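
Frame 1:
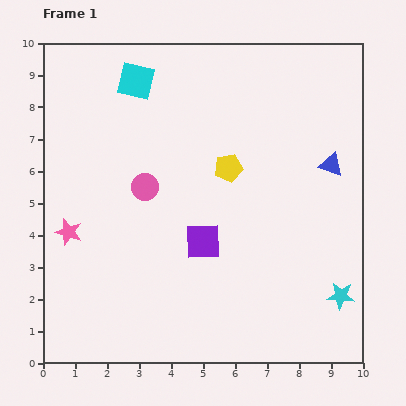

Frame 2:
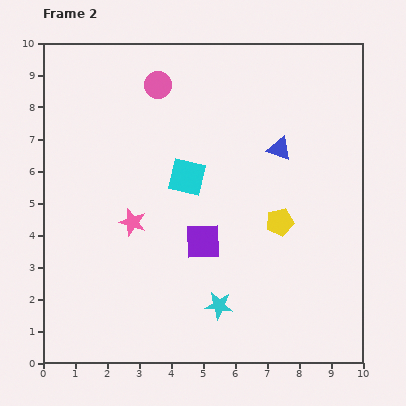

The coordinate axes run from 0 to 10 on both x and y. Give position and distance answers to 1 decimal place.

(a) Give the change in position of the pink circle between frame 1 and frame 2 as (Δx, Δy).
(0.4, 3.2)

The pink circle was at (3.2, 5.5) in frame 1 and (3.6, 8.7) in frame 2.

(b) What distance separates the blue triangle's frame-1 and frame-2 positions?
1.7

The blue triangle moved from (9.0, 6.2) to (7.4, 6.7), a distance of √(1.6² + 0.5²) ≈ 1.7.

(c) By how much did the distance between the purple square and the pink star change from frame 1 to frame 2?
-1.9

Distance in frame 1: 4.2. Distance in frame 2: 2.3.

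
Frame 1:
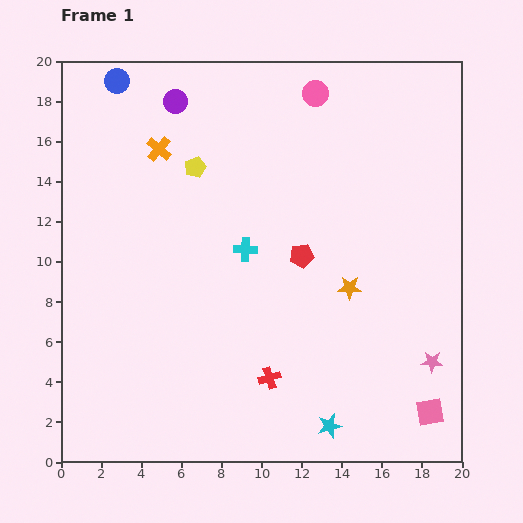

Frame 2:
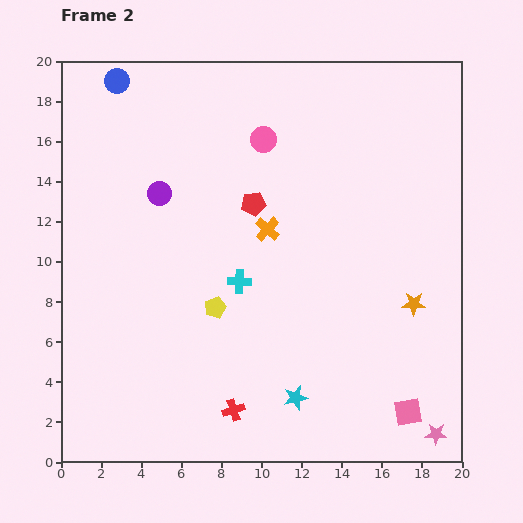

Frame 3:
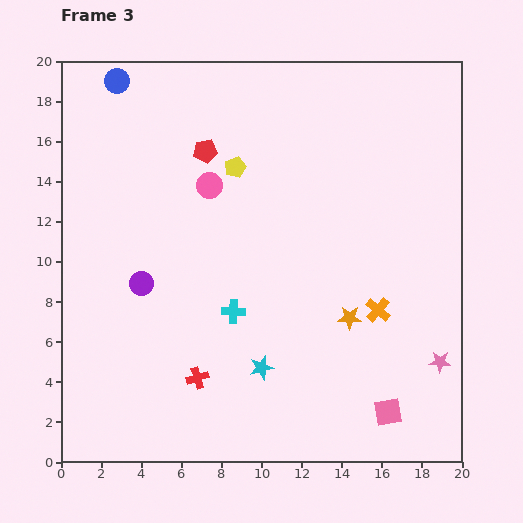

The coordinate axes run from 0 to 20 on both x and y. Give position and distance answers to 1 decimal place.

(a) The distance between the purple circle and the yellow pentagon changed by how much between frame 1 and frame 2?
+3.0

Distance in frame 1: 3.4. Distance in frame 2: 6.4.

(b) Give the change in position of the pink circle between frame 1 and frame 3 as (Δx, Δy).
(-5.3, -4.6)

The pink circle was at (12.7, 18.4) in frame 1 and (7.4, 13.8) in frame 3.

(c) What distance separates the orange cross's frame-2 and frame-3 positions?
6.8

The orange cross moved from (10.3, 11.6) to (15.8, 7.6), a distance of √(5.5² + 4.0²) ≈ 6.8.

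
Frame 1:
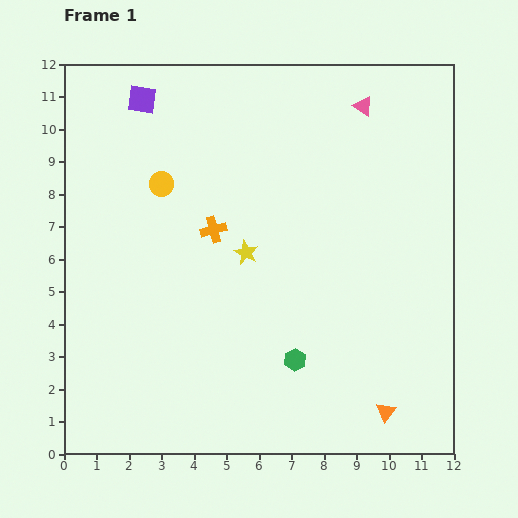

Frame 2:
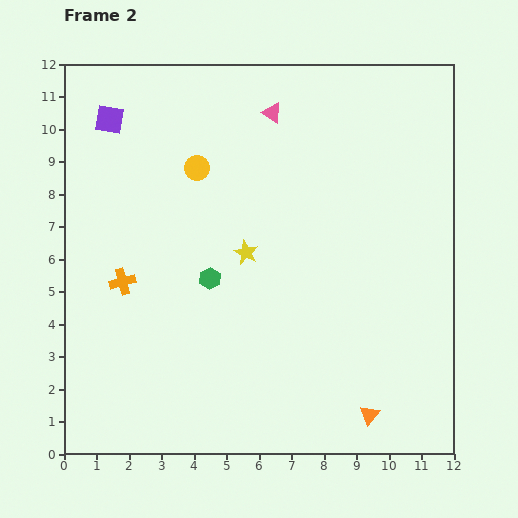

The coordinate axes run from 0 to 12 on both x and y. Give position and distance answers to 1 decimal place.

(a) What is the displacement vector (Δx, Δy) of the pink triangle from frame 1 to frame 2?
(-2.8, -0.2)

The pink triangle was at (9.2, 10.7) in frame 1 and (6.4, 10.5) in frame 2.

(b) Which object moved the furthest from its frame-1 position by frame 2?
the green hexagon

(moved 3.6; next 3.2)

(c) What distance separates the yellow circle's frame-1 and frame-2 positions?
1.2

The yellow circle moved from (3.0, 8.3) to (4.1, 8.8), a distance of √(1.1² + 0.5²) ≈ 1.2.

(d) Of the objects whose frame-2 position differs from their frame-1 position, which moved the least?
the orange triangle

(moved 0.5)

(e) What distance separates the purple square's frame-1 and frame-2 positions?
1.2

The purple square moved from (2.4, 10.9) to (1.4, 10.3), a distance of √(1.0² + 0.6²) ≈ 1.2.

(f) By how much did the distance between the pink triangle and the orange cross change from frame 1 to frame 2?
+0.9

Distance in frame 1: 6.0. Distance in frame 2: 6.9.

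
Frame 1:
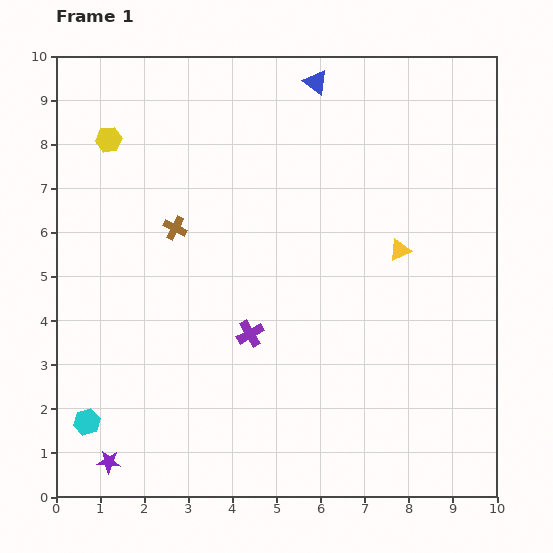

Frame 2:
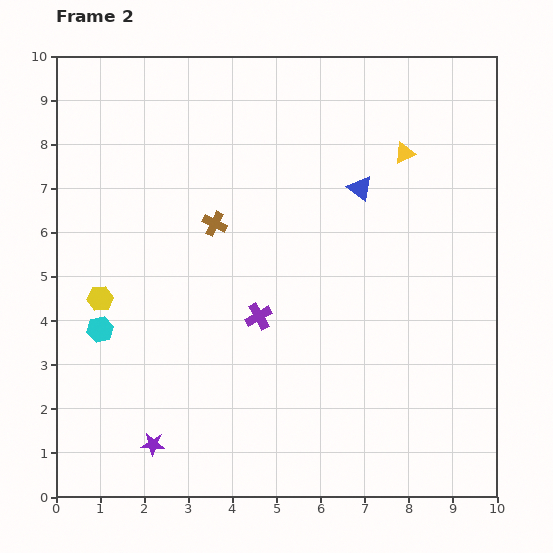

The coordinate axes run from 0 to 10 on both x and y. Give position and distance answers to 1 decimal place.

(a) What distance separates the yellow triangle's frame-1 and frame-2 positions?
2.2

The yellow triangle moved from (7.8, 5.6) to (7.9, 7.8), a distance of √(0.1² + 2.2²) ≈ 2.2.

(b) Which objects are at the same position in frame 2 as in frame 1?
none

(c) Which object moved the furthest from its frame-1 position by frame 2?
the yellow hexagon

(moved 3.6; next 2.6)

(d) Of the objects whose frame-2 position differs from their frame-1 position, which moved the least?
the purple cross

(moved 0.4)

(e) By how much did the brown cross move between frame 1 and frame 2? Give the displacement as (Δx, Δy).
(0.9, 0.1)

The brown cross was at (2.7, 6.1) in frame 1 and (3.6, 6.2) in frame 2.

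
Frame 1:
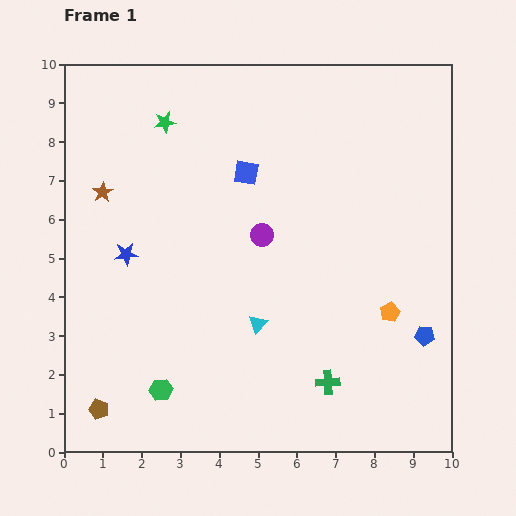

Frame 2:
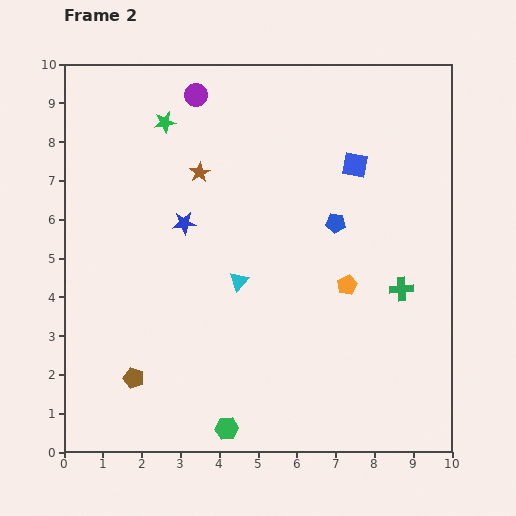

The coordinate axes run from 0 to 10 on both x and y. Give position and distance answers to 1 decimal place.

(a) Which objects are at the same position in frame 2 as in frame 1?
the green star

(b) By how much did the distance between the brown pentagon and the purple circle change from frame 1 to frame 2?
+1.3

Distance in frame 1: 6.2. Distance in frame 2: 7.5.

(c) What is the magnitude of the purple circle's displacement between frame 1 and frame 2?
4.0

The purple circle moved from (5.1, 5.6) to (3.4, 9.2), a distance of √(1.7² + 3.6²) ≈ 4.0.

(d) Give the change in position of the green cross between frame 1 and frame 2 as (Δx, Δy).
(1.9, 2.4)

The green cross was at (6.8, 1.8) in frame 1 and (8.7, 4.2) in frame 2.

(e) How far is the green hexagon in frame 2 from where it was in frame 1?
2.0

The green hexagon moved from (2.5, 1.6) to (4.2, 0.6), a distance of √(1.7² + 1.0²) ≈ 2.0.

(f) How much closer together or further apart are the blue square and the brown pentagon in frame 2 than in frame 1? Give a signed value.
+0.7

Distance in frame 1: 7.2. Distance in frame 2: 7.9.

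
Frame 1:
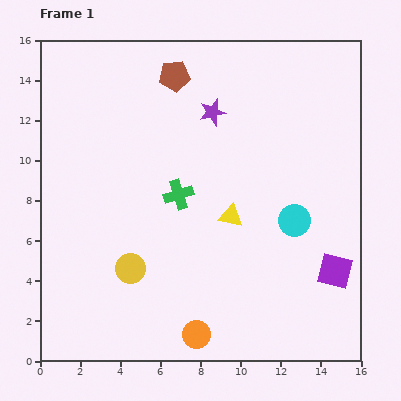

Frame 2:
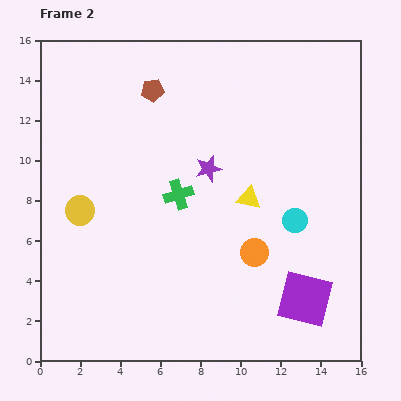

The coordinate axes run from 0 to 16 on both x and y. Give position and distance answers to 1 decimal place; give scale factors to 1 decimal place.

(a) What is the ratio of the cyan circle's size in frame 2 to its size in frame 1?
0.8×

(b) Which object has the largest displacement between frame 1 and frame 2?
the orange circle

(moved 5.0; next 3.8)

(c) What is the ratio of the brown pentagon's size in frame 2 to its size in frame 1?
0.7×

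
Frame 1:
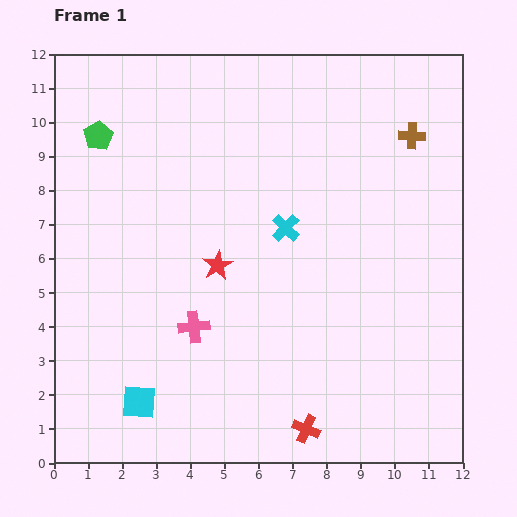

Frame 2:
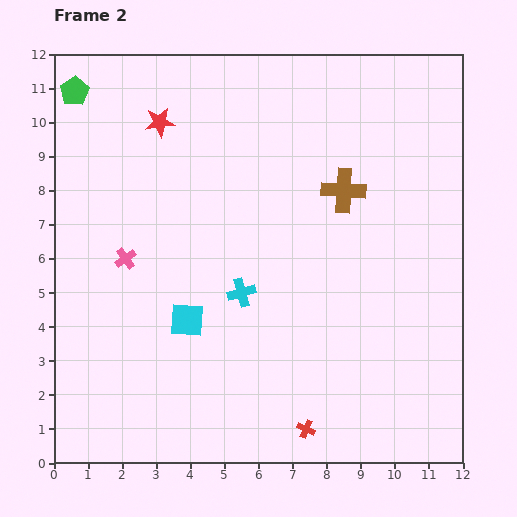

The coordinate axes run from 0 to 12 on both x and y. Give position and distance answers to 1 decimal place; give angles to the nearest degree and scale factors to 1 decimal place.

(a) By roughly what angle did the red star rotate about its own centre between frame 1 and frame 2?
22° clockwise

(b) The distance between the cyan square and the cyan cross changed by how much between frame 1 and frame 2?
-4.9

Distance in frame 1: 6.7. Distance in frame 2: 1.8.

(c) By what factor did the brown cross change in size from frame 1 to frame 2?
1.7×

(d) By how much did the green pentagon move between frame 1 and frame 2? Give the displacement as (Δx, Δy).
(-0.7, 1.3)

The green pentagon was at (1.3, 9.6) in frame 1 and (0.6, 10.9) in frame 2.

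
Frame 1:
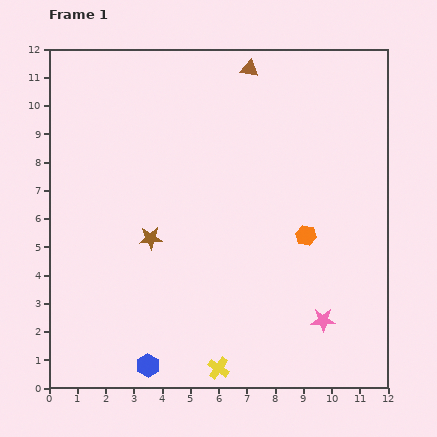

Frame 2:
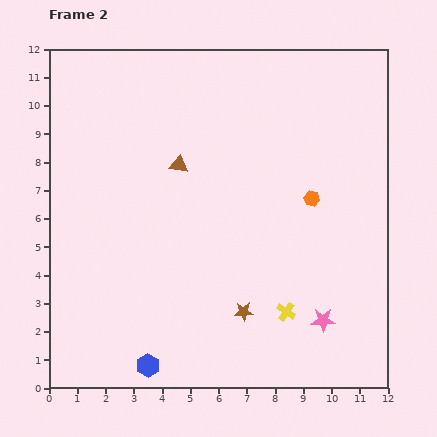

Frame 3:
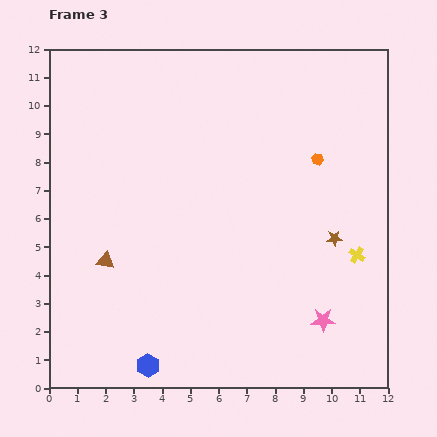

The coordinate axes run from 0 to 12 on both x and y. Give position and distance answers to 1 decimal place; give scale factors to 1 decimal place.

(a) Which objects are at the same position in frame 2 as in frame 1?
the blue hexagon, the pink star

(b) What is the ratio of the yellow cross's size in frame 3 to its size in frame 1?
0.7×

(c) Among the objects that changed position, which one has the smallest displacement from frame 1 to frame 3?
the orange hexagon

(moved 2.7)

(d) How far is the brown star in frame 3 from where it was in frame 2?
4.1

The brown star moved from (6.9, 2.7) to (10.1, 5.3), a distance of √(3.2² + 2.6²) ≈ 4.1.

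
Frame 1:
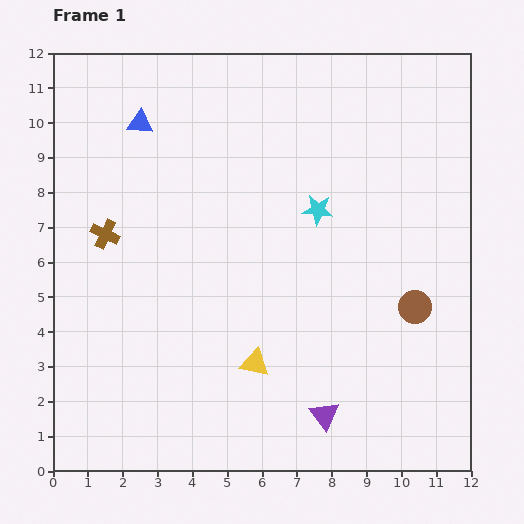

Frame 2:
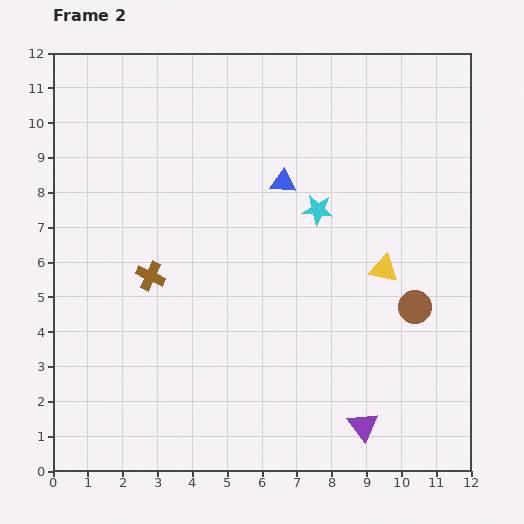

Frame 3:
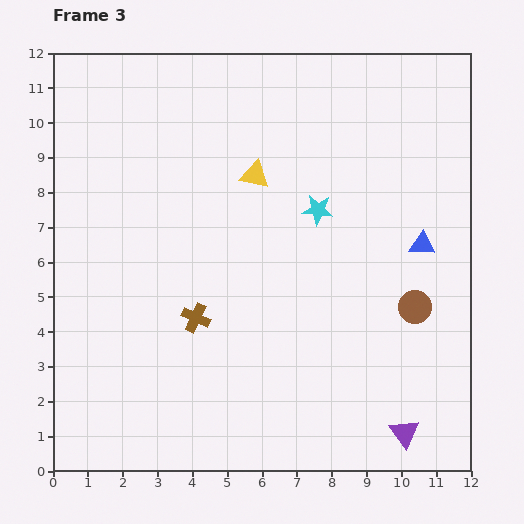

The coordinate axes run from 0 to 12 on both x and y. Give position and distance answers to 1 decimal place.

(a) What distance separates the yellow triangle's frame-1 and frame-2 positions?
4.6

The yellow triangle moved from (5.8, 3.1) to (9.5, 5.8), a distance of √(3.7² + 2.7²) ≈ 4.6.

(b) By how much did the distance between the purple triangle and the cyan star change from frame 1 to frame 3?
+1.0

Distance in frame 1: 5.9. Distance in frame 3: 6.9.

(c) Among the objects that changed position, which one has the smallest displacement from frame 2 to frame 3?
the purple triangle

(moved 1.2)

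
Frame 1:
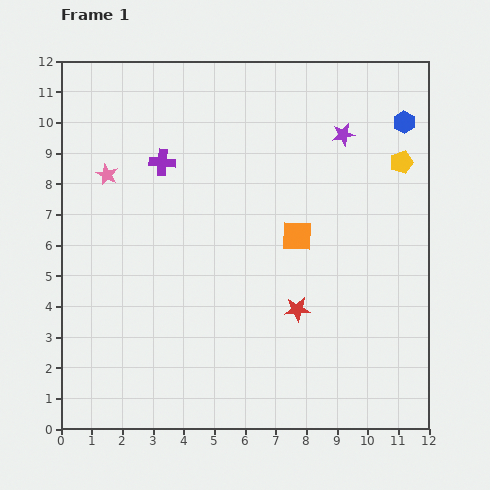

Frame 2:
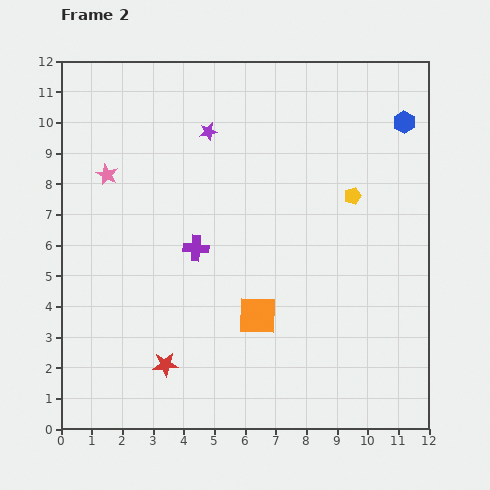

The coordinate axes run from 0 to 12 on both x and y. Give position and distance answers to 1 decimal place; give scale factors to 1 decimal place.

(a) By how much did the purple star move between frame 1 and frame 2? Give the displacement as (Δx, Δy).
(-4.4, 0.1)

The purple star was at (9.2, 9.6) in frame 1 and (4.8, 9.7) in frame 2.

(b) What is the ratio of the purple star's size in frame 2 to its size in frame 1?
0.8×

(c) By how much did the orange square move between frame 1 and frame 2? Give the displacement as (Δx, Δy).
(-1.3, -2.6)

The orange square was at (7.7, 6.3) in frame 1 and (6.4, 3.7) in frame 2.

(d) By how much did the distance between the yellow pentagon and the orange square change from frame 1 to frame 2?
+0.8

Distance in frame 1: 4.2. Distance in frame 2: 5.0.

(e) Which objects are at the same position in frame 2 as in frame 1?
the blue hexagon, the pink star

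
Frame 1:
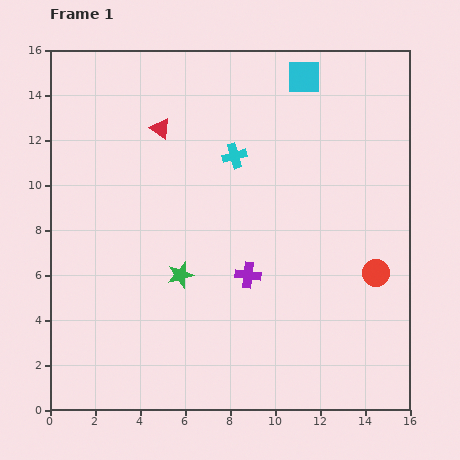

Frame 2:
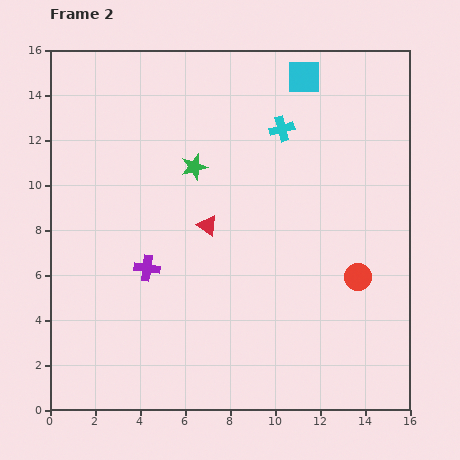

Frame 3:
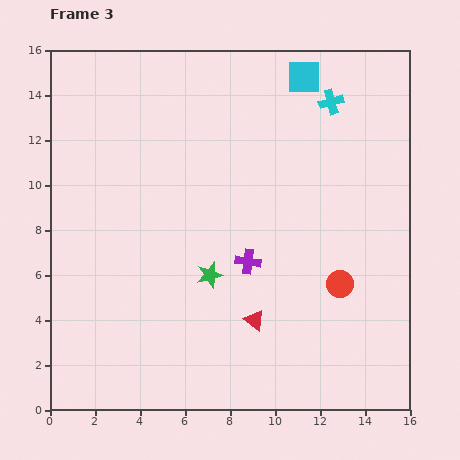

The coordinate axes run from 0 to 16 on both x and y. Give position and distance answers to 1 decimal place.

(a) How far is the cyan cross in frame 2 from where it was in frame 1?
2.4

The cyan cross moved from (8.2, 11.3) to (10.3, 12.5), a distance of √(2.1² + 1.2²) ≈ 2.4.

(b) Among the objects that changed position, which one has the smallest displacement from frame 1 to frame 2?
the red circle

(moved 0.8)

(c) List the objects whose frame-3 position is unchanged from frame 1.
the cyan square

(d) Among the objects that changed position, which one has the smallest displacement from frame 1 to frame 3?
the purple cross

(moved 0.6)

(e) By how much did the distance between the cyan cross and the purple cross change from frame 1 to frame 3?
+2.7

Distance in frame 1: 5.3. Distance in frame 3: 8.0.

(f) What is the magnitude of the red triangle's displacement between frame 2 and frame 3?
4.7

The red triangle moved from (7.0, 8.2) to (9.1, 4.0), a distance of √(2.1² + 4.2²) ≈ 4.7.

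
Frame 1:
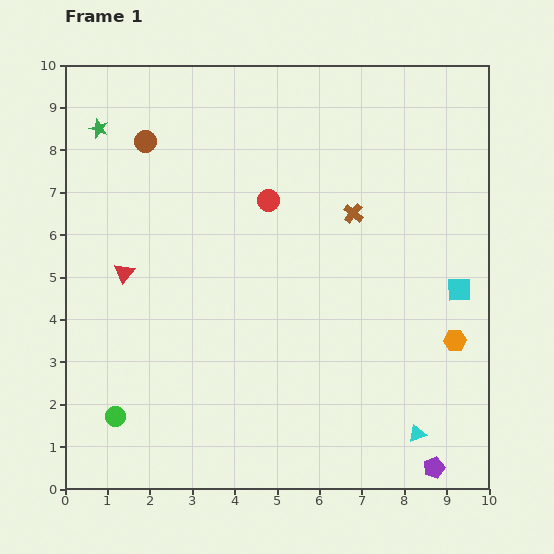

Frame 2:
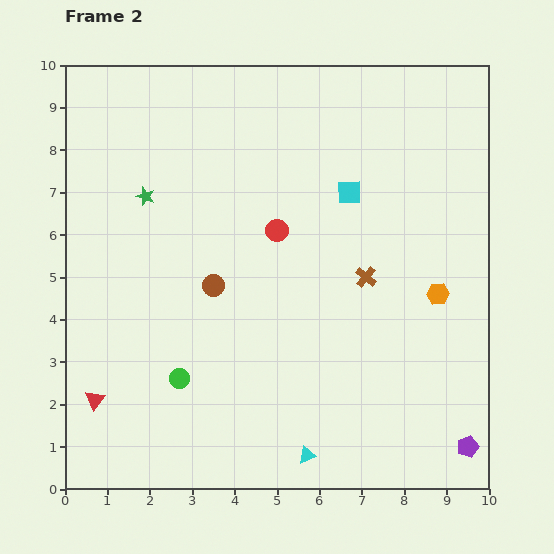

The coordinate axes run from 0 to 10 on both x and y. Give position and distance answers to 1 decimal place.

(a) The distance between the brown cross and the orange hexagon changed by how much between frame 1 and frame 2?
-2.1

Distance in frame 1: 3.8. Distance in frame 2: 1.7.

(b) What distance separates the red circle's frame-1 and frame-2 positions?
0.7

The red circle moved from (4.8, 6.8) to (5.0, 6.1), a distance of √(0.2² + 0.7²) ≈ 0.7.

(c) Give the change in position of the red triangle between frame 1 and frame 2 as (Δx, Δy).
(-0.7, -3.0)

The red triangle was at (1.4, 5.1) in frame 1 and (0.7, 2.1) in frame 2.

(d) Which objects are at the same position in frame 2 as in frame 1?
none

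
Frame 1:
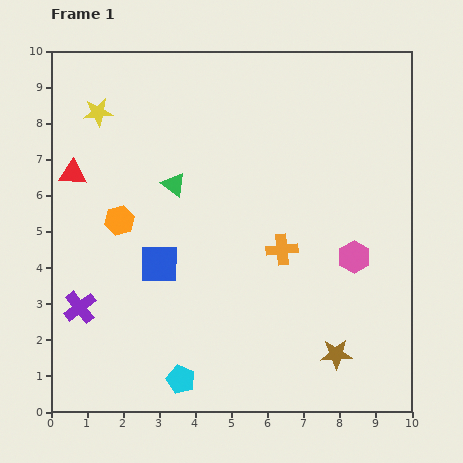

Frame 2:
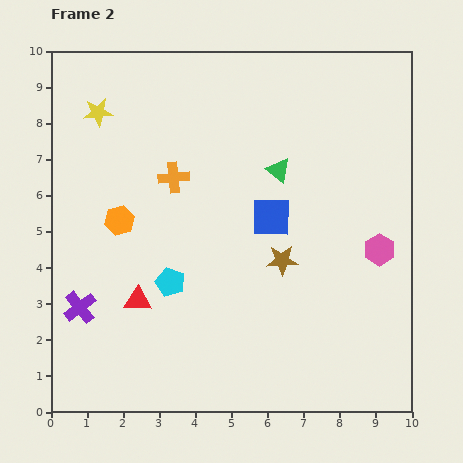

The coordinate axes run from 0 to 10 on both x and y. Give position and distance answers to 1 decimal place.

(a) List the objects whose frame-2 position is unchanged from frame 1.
the orange hexagon, the yellow star, the purple cross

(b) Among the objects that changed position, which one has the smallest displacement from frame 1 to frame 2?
the pink hexagon

(moved 0.7)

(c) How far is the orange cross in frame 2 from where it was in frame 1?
3.6

The orange cross moved from (6.4, 4.5) to (3.4, 6.5), a distance of √(3.0² + 2.0²) ≈ 3.6.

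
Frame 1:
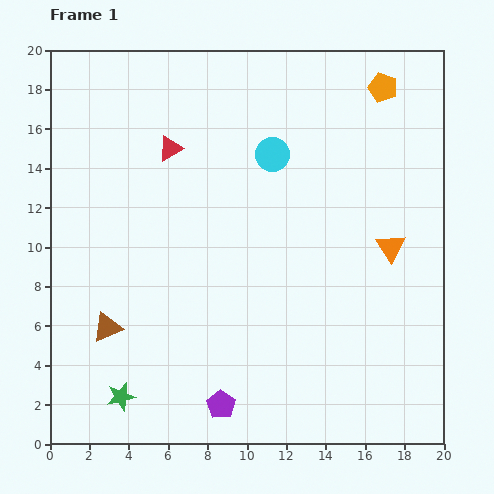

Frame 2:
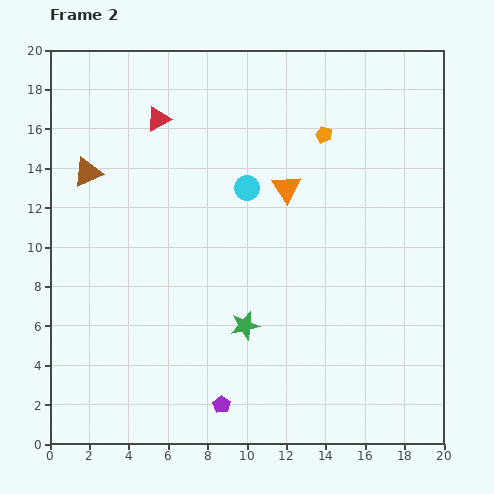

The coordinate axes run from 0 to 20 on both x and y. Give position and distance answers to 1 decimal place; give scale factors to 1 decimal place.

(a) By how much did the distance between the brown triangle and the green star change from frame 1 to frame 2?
+7.6

Distance in frame 1: 3.6. Distance in frame 2: 11.2.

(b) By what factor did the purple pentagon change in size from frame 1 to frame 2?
0.6×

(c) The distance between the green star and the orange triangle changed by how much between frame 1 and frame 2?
-8.4

Distance in frame 1: 15.7. Distance in frame 2: 7.3.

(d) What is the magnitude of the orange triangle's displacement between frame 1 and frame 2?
6.1

The orange triangle moved from (17.3, 10.0) to (12.0, 13.0), a distance of √(5.3² + 3.0²) ≈ 6.1.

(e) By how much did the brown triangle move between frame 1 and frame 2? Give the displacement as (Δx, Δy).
(-1.0, 7.9)

The brown triangle was at (2.9, 5.9) in frame 1 and (1.9, 13.8) in frame 2.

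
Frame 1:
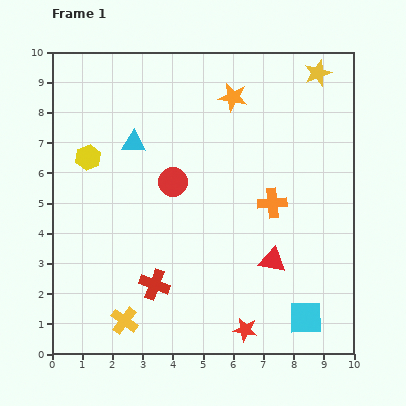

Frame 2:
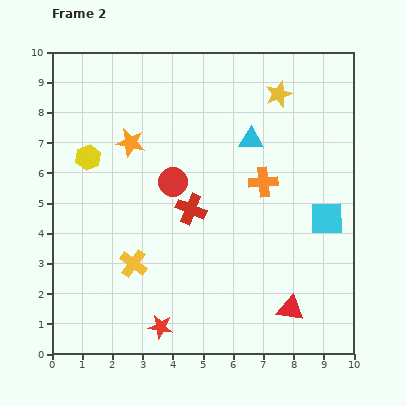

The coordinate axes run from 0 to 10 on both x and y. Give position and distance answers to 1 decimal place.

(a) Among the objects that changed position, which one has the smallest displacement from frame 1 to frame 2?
the orange cross

(moved 0.8)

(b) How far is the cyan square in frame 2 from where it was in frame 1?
3.4

The cyan square moved from (8.4, 1.2) to (9.1, 4.5), a distance of √(0.7² + 3.3²) ≈ 3.4.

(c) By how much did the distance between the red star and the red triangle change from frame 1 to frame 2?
+1.8

Distance in frame 1: 2.5. Distance in frame 2: 4.3.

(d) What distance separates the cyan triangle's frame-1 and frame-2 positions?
3.9

The cyan triangle moved from (2.7, 7.0) to (6.6, 7.1), a distance of √(3.9² + 0.1²) ≈ 3.9.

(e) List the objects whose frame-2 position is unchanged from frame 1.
the red circle, the yellow hexagon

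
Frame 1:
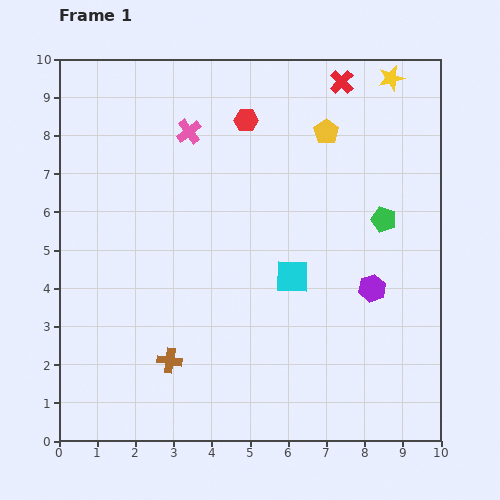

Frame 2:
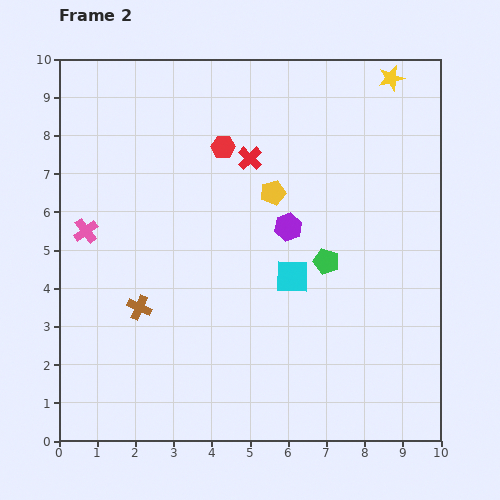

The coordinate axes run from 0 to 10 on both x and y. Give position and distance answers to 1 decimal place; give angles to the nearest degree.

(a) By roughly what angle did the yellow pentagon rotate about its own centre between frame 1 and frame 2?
21° clockwise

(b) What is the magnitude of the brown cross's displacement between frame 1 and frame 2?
1.6

The brown cross moved from (2.9, 2.1) to (2.1, 3.5), a distance of √(0.8² + 1.4²) ≈ 1.6.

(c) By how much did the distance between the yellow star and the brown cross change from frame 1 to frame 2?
-0.5

Distance in frame 1: 9.4. Distance in frame 2: 8.9.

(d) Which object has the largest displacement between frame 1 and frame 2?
the pink cross

(moved 3.7; next 3.1)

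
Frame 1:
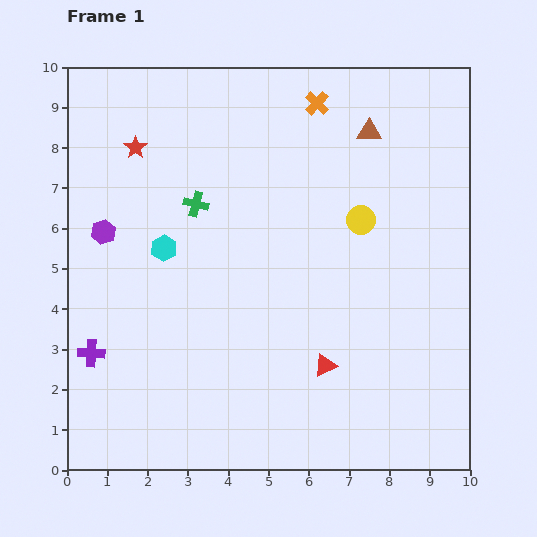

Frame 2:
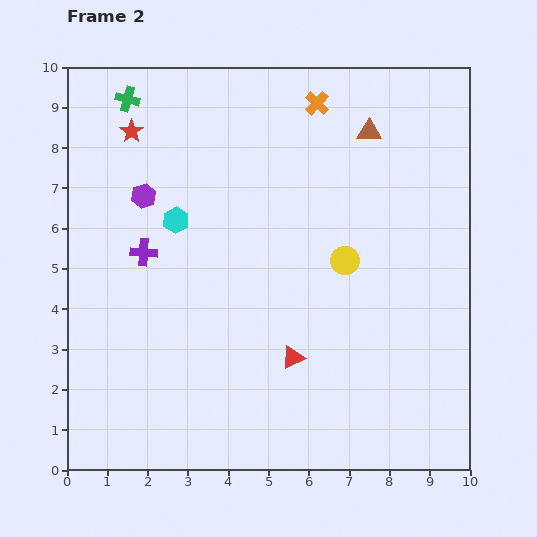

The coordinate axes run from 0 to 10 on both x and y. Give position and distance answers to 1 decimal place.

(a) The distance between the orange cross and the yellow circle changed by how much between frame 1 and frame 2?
+0.9

Distance in frame 1: 3.1. Distance in frame 2: 4.0.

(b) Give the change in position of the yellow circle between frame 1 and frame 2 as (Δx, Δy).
(-0.4, -1.0)

The yellow circle was at (7.3, 6.2) in frame 1 and (6.9, 5.2) in frame 2.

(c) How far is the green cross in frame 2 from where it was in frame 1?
3.1

The green cross moved from (3.2, 6.6) to (1.5, 9.2), a distance of √(1.7² + 2.6²) ≈ 3.1.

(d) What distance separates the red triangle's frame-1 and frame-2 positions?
0.8

The red triangle moved from (6.4, 2.6) to (5.6, 2.8), a distance of √(0.8² + 0.2²) ≈ 0.8.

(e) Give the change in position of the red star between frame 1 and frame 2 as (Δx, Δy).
(-0.1, 0.4)

The red star was at (1.7, 8.0) in frame 1 and (1.6, 8.4) in frame 2.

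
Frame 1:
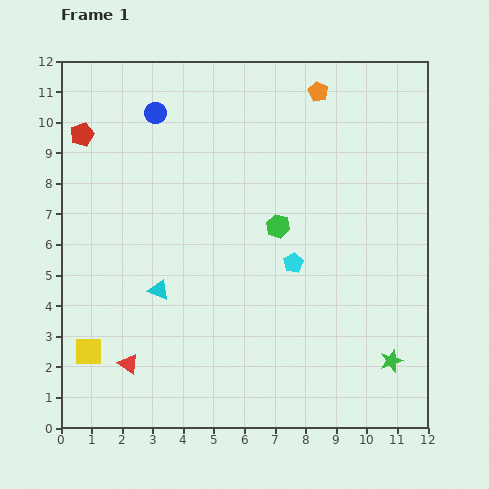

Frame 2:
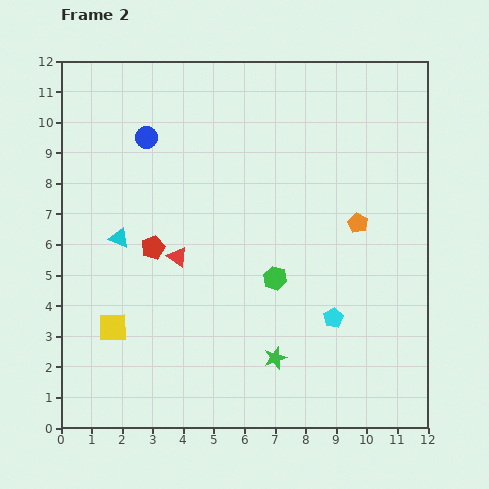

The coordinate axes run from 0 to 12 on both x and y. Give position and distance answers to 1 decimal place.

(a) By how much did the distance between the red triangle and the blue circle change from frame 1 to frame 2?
-4.2

Distance in frame 1: 8.2. Distance in frame 2: 4.0.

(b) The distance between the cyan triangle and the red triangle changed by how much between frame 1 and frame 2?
-0.6

Distance in frame 1: 2.6. Distance in frame 2: 2.0.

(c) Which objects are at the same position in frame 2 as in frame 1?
none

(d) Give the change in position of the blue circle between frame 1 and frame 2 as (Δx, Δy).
(-0.3, -0.8)

The blue circle was at (3.1, 10.3) in frame 1 and (2.8, 9.5) in frame 2.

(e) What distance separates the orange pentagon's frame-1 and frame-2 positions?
4.5

The orange pentagon moved from (8.4, 11.0) to (9.7, 6.7), a distance of √(1.3² + 4.3²) ≈ 4.5.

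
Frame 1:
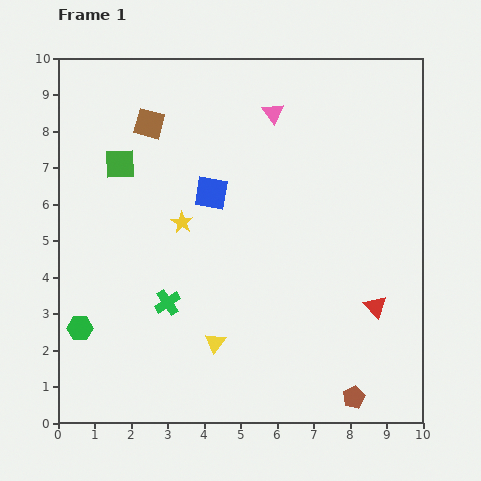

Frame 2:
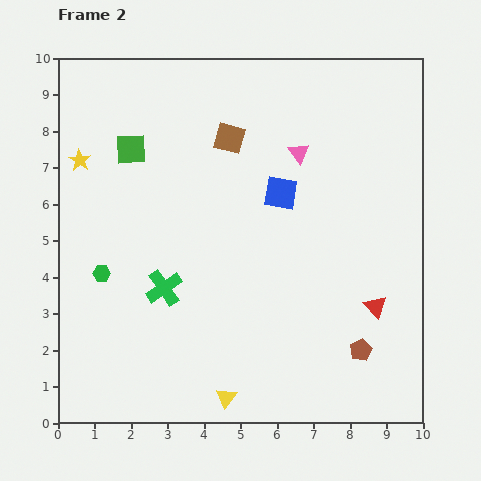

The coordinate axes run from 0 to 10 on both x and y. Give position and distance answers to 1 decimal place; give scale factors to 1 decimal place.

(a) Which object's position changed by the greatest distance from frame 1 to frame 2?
the yellow star

(moved 3.3; next 2.2)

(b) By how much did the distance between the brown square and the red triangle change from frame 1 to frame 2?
-1.9

Distance in frame 1: 8.0. Distance in frame 2: 6.1.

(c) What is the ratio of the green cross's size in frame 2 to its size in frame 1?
1.4×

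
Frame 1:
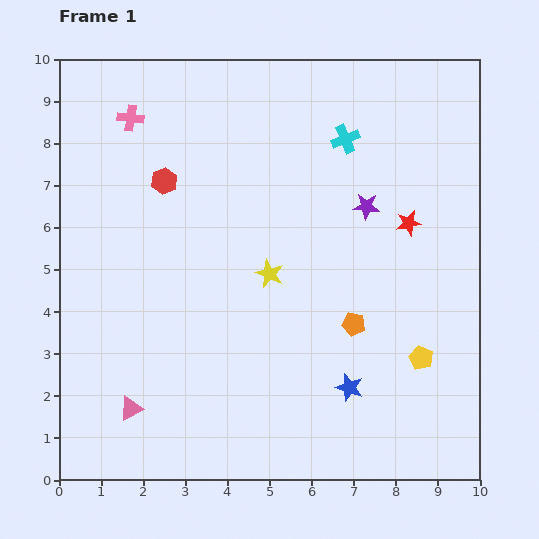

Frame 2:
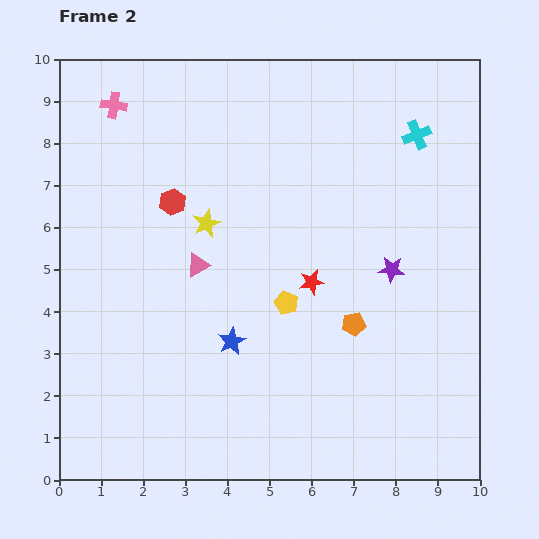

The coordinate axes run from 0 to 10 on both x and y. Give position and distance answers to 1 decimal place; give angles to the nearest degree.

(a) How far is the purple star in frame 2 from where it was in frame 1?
1.6

The purple star moved from (7.3, 6.5) to (7.9, 5.0), a distance of √(0.6² + 1.5²) ≈ 1.6.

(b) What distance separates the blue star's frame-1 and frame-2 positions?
3.0

The blue star moved from (6.9, 2.2) to (4.1, 3.3), a distance of √(2.8² + 1.1²) ≈ 3.0.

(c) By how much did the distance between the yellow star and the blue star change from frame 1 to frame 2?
-0.4

Distance in frame 1: 3.3. Distance in frame 2: 2.9.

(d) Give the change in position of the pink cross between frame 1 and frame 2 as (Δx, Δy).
(-0.4, 0.3)

The pink cross was at (1.7, 8.6) in frame 1 and (1.3, 8.9) in frame 2.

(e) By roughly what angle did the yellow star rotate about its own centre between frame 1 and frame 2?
24° clockwise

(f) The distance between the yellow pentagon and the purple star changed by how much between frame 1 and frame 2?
-1.2

Distance in frame 1: 3.8. Distance in frame 2: 2.6.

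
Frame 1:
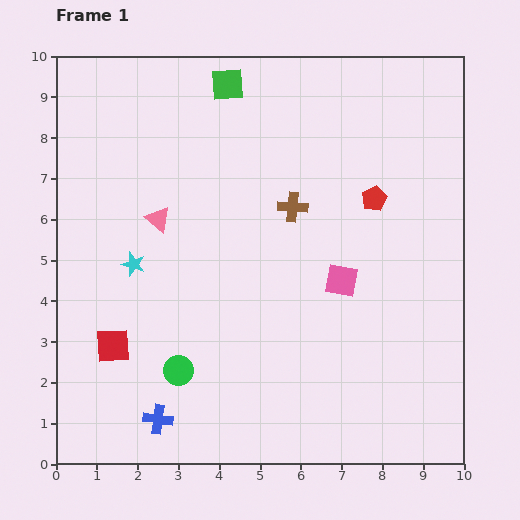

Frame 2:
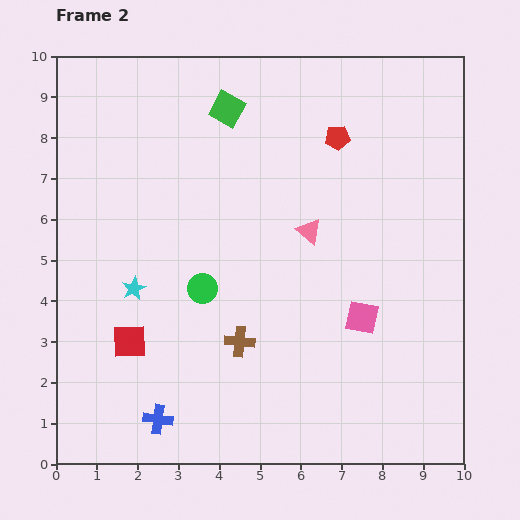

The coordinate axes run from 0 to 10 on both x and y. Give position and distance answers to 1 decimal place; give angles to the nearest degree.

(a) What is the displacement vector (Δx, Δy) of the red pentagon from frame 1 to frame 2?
(-0.9, 1.5)

The red pentagon was at (7.8, 6.5) in frame 1 and (6.9, 8.0) in frame 2.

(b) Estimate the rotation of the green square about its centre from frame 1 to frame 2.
33° clockwise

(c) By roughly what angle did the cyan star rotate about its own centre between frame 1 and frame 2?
26° clockwise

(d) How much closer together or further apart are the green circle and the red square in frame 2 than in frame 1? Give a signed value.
+0.5

Distance in frame 1: 1.7. Distance in frame 2: 2.2.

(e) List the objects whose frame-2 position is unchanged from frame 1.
the blue cross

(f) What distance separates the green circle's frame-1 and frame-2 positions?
2.1

The green circle moved from (3.0, 2.3) to (3.6, 4.3), a distance of √(0.6² + 2.0²) ≈ 2.1.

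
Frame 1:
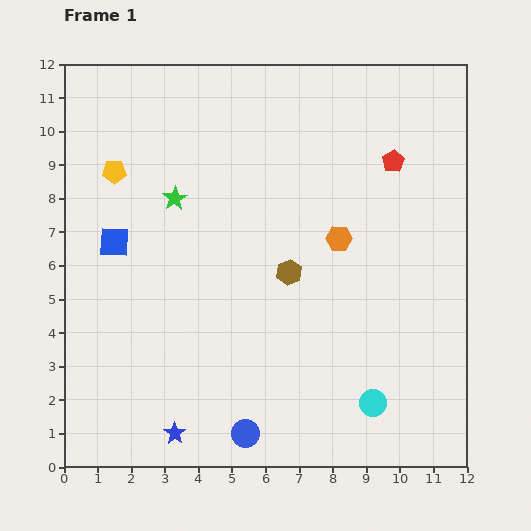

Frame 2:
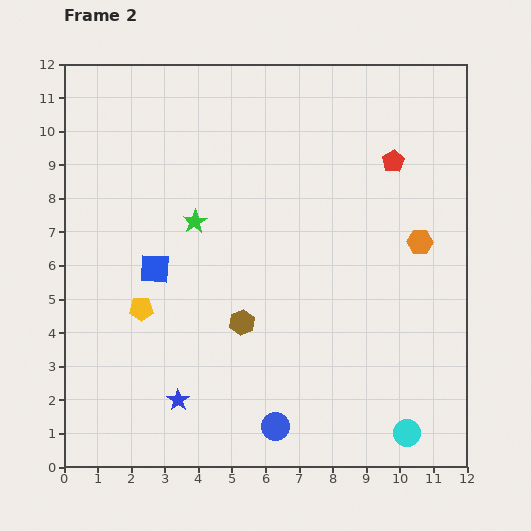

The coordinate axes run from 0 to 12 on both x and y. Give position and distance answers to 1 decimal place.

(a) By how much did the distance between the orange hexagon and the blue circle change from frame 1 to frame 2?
+0.6

Distance in frame 1: 6.4. Distance in frame 2: 7.0.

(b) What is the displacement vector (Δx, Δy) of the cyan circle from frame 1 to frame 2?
(1.0, -0.9)

The cyan circle was at (9.2, 1.9) in frame 1 and (10.2, 1.0) in frame 2.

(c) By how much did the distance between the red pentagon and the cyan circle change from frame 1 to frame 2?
+0.9

Distance in frame 1: 7.2. Distance in frame 2: 8.1.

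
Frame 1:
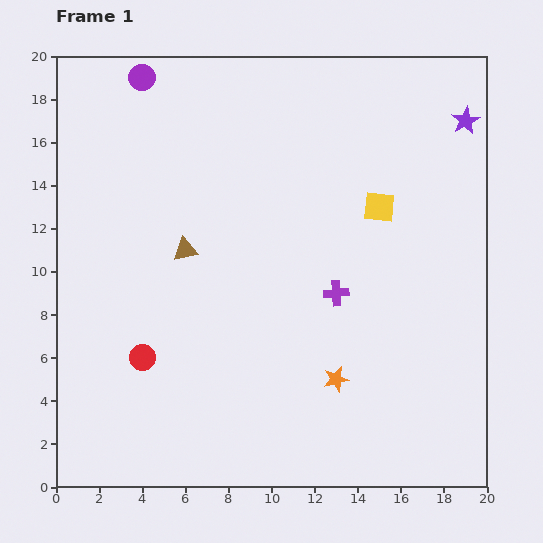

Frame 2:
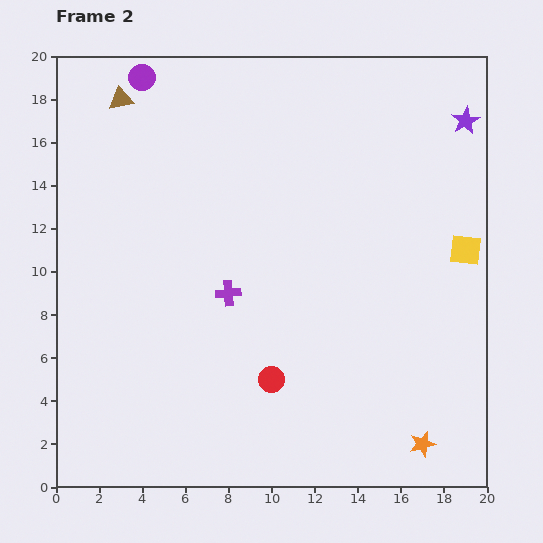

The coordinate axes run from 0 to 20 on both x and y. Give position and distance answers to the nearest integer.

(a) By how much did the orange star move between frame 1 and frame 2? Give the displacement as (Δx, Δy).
(4, -3)

The orange star was at (13, 5) in frame 1 and (17, 2) in frame 2.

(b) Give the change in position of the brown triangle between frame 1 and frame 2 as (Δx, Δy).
(-3, 7)

The brown triangle was at (6, 11) in frame 1 and (3, 18) in frame 2.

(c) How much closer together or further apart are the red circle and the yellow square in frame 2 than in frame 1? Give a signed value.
-2

Distance in frame 1: 13. Distance in frame 2: 11.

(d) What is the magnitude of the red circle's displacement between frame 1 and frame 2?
6

The red circle moved from (4, 6) to (10, 5), a distance of √(6² + 1²) ≈ 6.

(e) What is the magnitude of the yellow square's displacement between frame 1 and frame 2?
4

The yellow square moved from (15, 13) to (19, 11), a distance of √(4² + 2²) ≈ 4.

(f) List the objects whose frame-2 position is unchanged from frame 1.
the purple star, the purple circle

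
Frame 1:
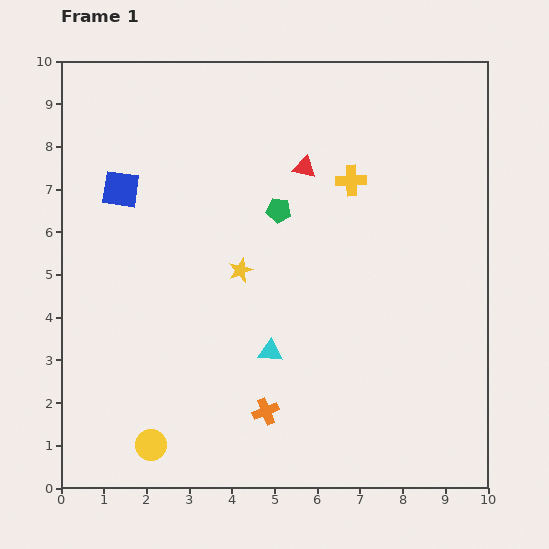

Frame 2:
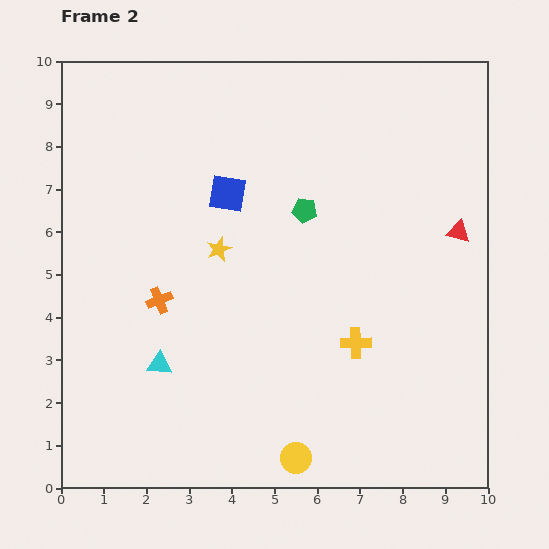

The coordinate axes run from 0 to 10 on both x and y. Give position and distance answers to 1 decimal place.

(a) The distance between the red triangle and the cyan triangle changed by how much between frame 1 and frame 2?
+3.3

Distance in frame 1: 4.4. Distance in frame 2: 7.7.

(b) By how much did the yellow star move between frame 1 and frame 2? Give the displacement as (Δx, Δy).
(-0.5, 0.5)

The yellow star was at (4.2, 5.1) in frame 1 and (3.7, 5.6) in frame 2.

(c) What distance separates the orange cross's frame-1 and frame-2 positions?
3.6

The orange cross moved from (4.8, 1.8) to (2.3, 4.4), a distance of √(2.5² + 2.6²) ≈ 3.6.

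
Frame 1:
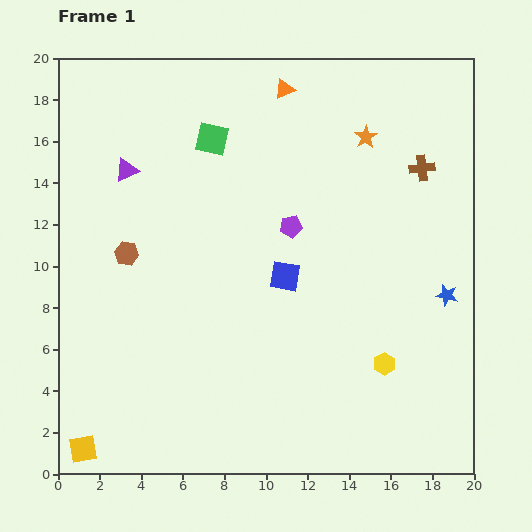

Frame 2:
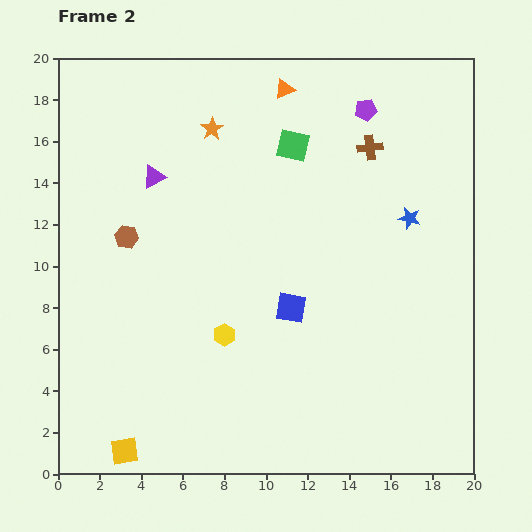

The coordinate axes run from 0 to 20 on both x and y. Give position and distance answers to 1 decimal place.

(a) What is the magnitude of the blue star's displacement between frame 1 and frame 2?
4.1

The blue star moved from (18.7, 8.6) to (16.9, 12.3), a distance of √(1.8² + 3.7²) ≈ 4.1.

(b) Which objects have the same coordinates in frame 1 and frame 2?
the orange triangle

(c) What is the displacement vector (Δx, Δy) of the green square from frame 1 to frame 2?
(3.9, -0.3)

The green square was at (7.4, 16.1) in frame 1 and (11.3, 15.8) in frame 2.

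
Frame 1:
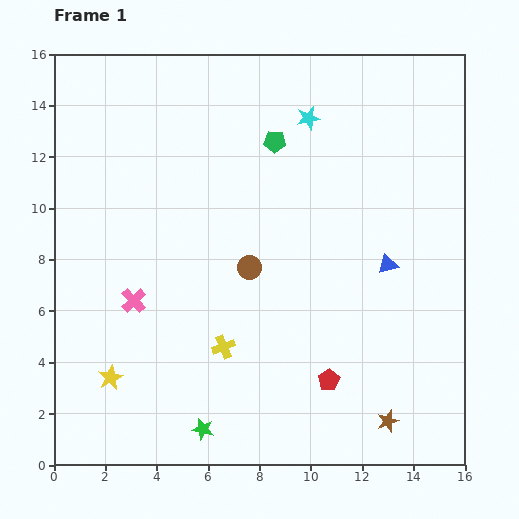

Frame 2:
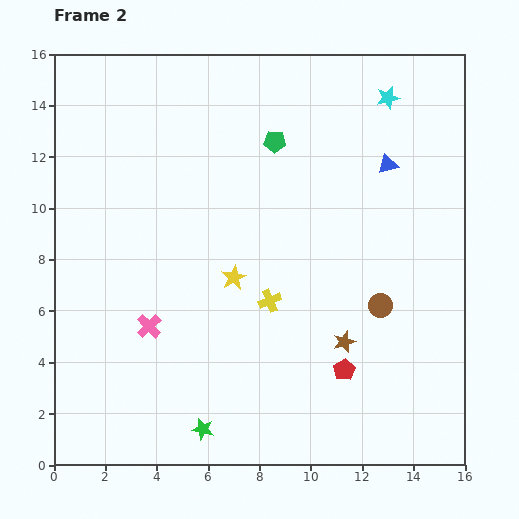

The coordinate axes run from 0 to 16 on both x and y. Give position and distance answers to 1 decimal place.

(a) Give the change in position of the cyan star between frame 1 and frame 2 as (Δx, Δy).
(3.1, 0.8)

The cyan star was at (9.9, 13.5) in frame 1 and (13.0, 14.3) in frame 2.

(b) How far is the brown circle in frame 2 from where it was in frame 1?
5.3

The brown circle moved from (7.6, 7.7) to (12.7, 6.2), a distance of √(5.1² + 1.5²) ≈ 5.3.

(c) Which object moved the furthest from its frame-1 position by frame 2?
the yellow star

(moved 6.2; next 5.3)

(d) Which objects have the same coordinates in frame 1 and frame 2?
the green pentagon, the green star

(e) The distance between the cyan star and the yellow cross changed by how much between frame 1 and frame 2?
-0.4

Distance in frame 1: 9.5. Distance in frame 2: 9.1.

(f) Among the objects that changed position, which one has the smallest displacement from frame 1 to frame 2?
the red pentagon

(moved 0.7)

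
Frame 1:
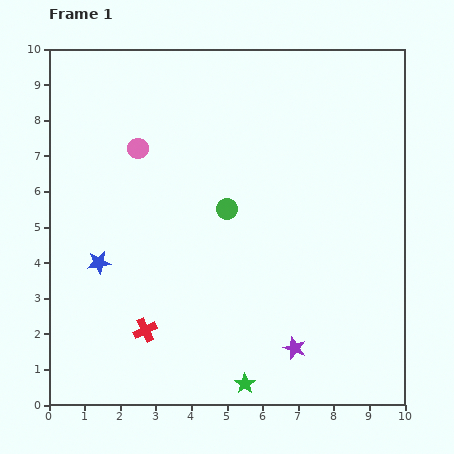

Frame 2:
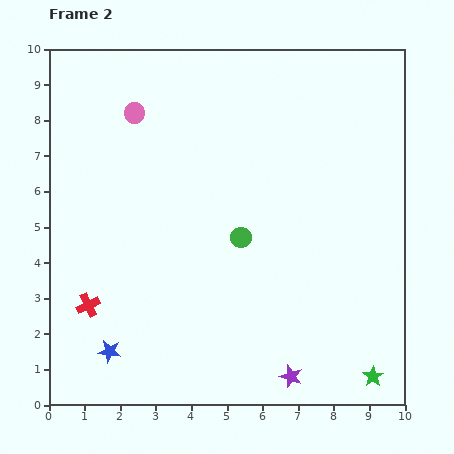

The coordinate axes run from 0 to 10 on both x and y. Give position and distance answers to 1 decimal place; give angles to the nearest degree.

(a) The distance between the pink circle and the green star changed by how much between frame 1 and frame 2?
+2.8

Distance in frame 1: 7.2. Distance in frame 2: 10.0.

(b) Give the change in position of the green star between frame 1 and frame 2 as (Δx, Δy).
(3.6, 0.2)

The green star was at (5.5, 0.6) in frame 1 and (9.1, 0.8) in frame 2.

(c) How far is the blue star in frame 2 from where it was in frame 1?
2.5

The blue star moved from (1.4, 4.0) to (1.7, 1.5), a distance of √(0.3² + 2.5²) ≈ 2.5.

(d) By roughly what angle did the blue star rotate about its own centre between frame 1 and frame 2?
16° clockwise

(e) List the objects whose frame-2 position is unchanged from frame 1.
none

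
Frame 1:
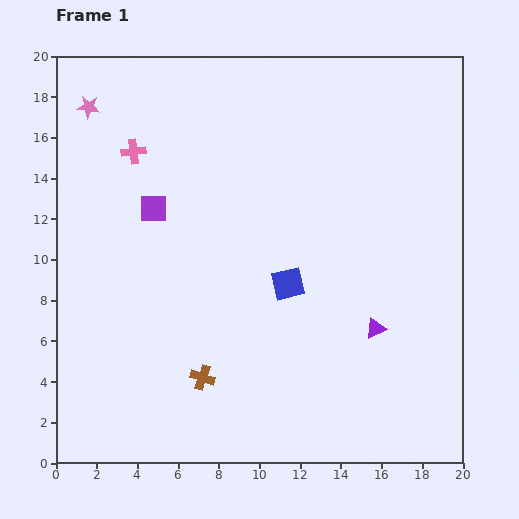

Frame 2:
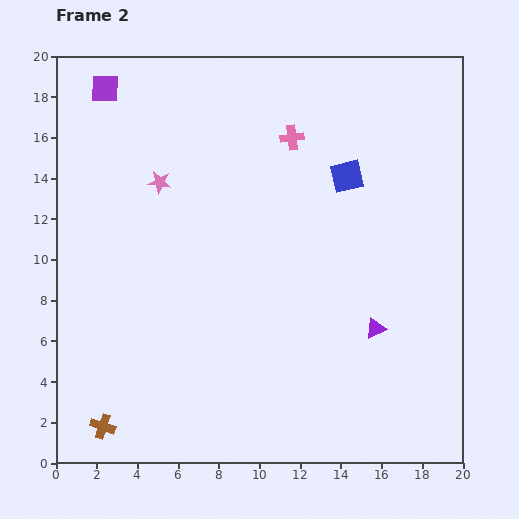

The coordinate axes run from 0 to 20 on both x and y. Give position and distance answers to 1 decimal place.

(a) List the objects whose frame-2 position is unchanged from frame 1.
the purple triangle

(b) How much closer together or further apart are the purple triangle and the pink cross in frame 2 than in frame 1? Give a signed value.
-4.4

Distance in frame 1: 14.7. Distance in frame 2: 10.3.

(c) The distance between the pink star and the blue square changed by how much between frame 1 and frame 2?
-3.9

Distance in frame 1: 13.1. Distance in frame 2: 9.2.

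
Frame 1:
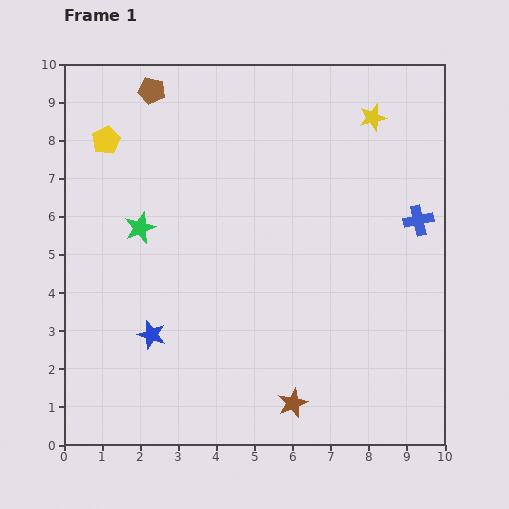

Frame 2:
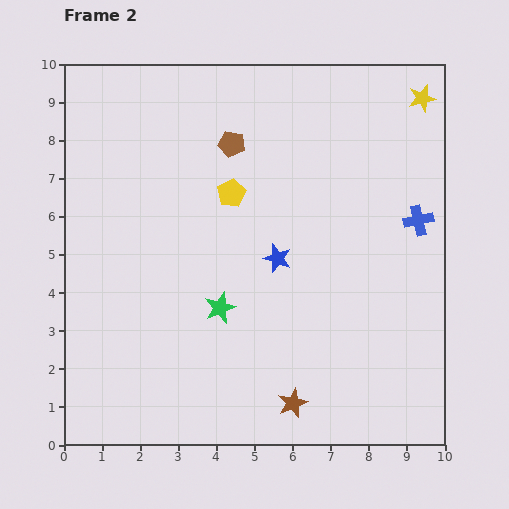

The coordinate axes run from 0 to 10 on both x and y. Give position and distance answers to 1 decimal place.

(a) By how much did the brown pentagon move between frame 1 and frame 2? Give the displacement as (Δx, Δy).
(2.1, -1.4)

The brown pentagon was at (2.3, 9.3) in frame 1 and (4.4, 7.9) in frame 2.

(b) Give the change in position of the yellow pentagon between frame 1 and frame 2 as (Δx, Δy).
(3.3, -1.4)

The yellow pentagon was at (1.1, 8.0) in frame 1 and (4.4, 6.6) in frame 2.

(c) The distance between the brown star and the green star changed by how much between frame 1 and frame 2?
-3.0

Distance in frame 1: 6.1. Distance in frame 2: 3.1.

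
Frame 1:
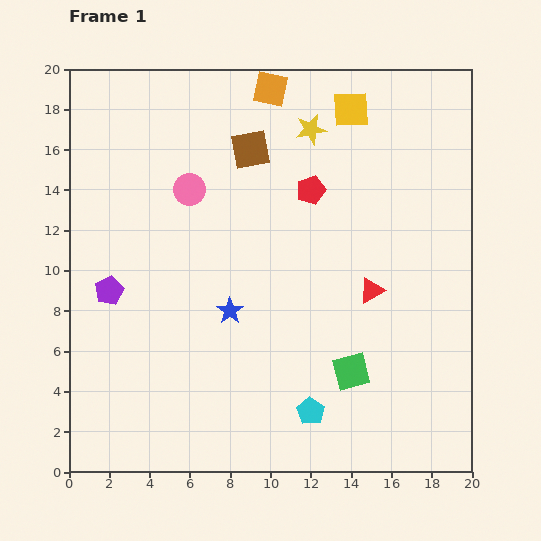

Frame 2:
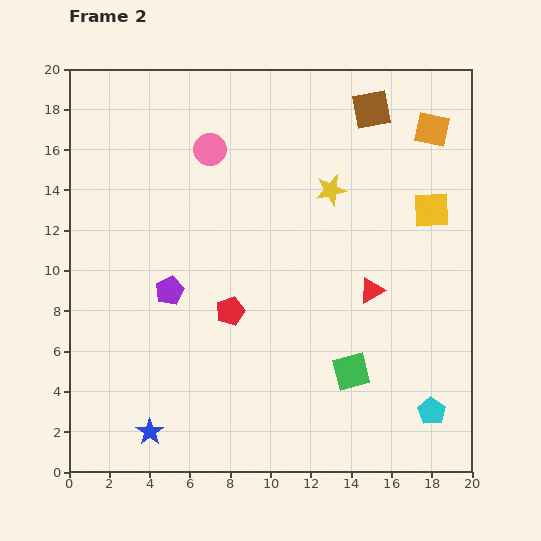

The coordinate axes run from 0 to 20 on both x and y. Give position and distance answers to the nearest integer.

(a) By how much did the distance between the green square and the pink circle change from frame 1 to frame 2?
+1

Distance in frame 1: 12. Distance in frame 2: 13.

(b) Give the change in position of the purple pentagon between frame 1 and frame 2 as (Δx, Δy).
(3, 0)

The purple pentagon was at (2, 9) in frame 1 and (5, 9) in frame 2.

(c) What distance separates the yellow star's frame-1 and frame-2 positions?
3

The yellow star moved from (12, 17) to (13, 14), a distance of √(1² + 3²) ≈ 3.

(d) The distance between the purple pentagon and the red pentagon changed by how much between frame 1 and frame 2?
-8

Distance in frame 1: 11. Distance in frame 2: 3.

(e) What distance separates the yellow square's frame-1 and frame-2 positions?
6

The yellow square moved from (14, 18) to (18, 13), a distance of √(4² + 5²) ≈ 6.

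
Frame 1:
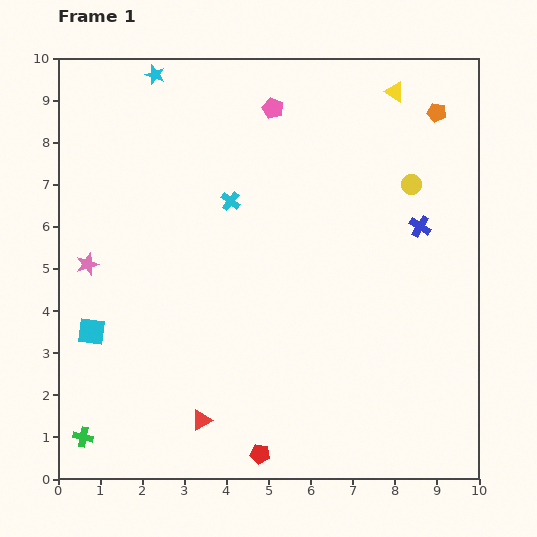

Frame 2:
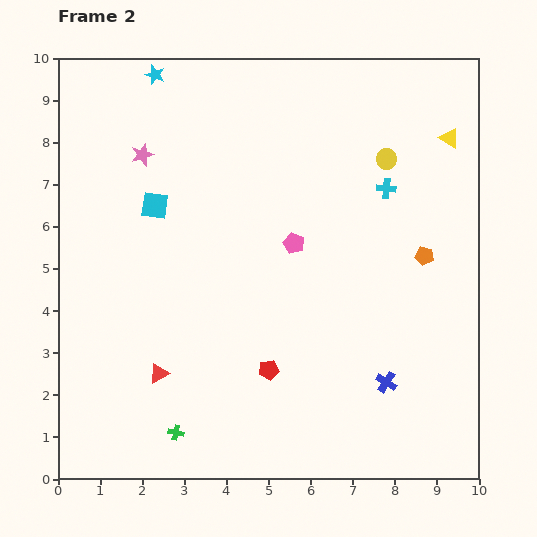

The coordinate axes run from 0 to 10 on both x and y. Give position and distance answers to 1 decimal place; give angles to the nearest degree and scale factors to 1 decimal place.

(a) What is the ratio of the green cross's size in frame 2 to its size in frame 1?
0.8×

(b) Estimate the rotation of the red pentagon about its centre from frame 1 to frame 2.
18° counter-clockwise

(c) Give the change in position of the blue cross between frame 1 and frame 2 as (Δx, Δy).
(-0.8, -3.7)

The blue cross was at (8.6, 6.0) in frame 1 and (7.8, 2.3) in frame 2.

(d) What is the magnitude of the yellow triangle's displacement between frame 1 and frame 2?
1.7

The yellow triangle moved from (8.0, 9.2) to (9.3, 8.1), a distance of √(1.3² + 1.1²) ≈ 1.7.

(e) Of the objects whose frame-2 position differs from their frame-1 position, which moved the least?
the yellow circle

(moved 0.8)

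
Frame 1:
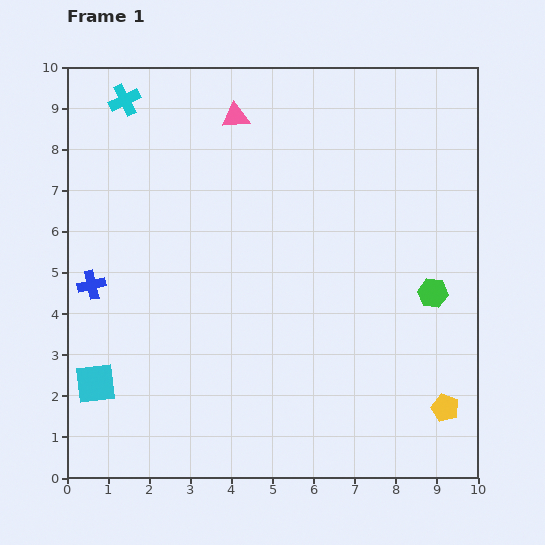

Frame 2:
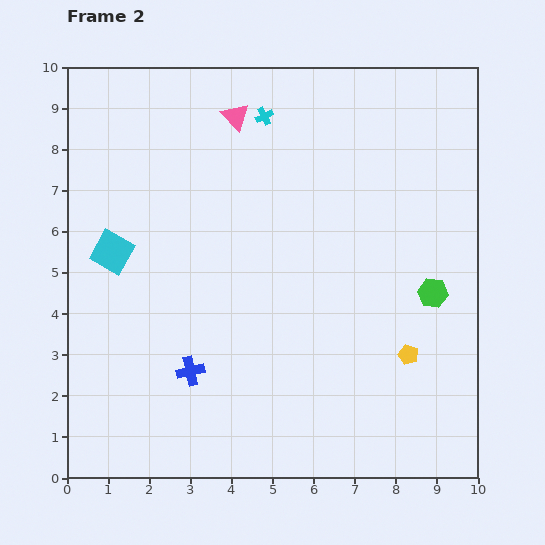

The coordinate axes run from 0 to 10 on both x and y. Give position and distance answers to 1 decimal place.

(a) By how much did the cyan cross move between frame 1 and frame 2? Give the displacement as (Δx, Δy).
(3.4, -0.4)

The cyan cross was at (1.4, 9.2) in frame 1 and (4.8, 8.8) in frame 2.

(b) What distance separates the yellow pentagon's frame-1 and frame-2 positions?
1.6

The yellow pentagon moved from (9.2, 1.7) to (8.3, 3.0), a distance of √(0.9² + 1.3²) ≈ 1.6.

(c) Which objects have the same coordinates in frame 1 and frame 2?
the pink triangle, the green hexagon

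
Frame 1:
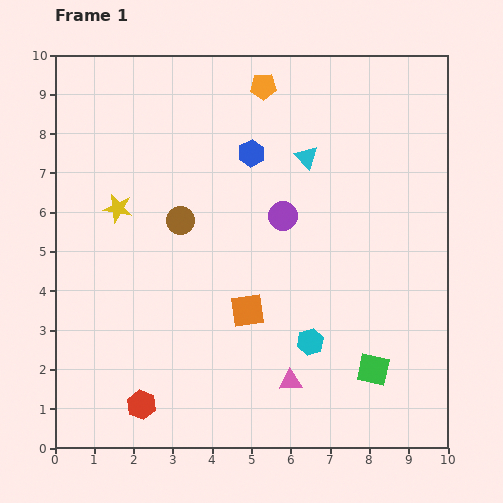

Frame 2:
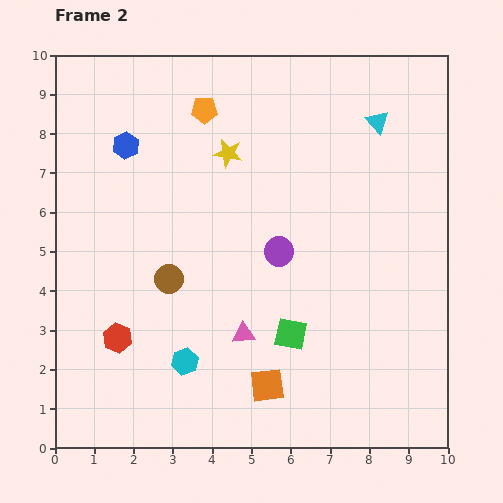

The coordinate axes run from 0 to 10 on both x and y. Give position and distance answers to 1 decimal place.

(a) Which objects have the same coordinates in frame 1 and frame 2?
none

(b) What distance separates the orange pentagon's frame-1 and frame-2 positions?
1.6

The orange pentagon moved from (5.3, 9.2) to (3.8, 8.6), a distance of √(1.5² + 0.6²) ≈ 1.6.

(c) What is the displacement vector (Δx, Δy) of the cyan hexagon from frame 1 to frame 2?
(-3.2, -0.5)

The cyan hexagon was at (6.5, 2.7) in frame 1 and (3.3, 2.2) in frame 2.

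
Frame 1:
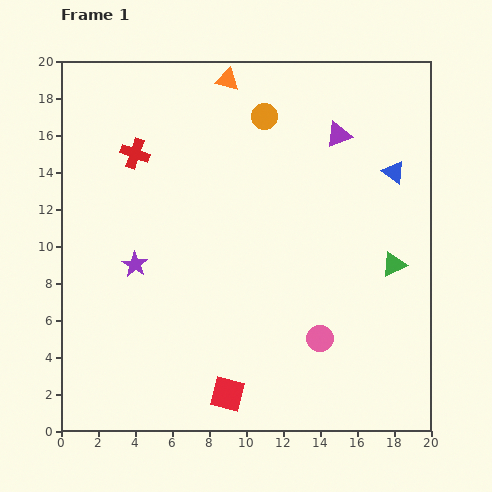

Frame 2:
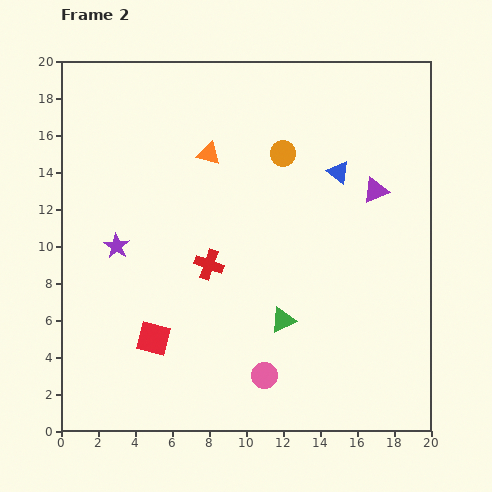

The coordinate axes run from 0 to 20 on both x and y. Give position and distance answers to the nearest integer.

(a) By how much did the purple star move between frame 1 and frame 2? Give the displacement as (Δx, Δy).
(-1, 1)

The purple star was at (4, 9) in frame 1 and (3, 10) in frame 2.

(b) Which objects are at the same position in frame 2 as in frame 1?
none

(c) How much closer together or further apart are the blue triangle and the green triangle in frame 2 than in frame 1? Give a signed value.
+4

Distance in frame 1: 5. Distance in frame 2: 9.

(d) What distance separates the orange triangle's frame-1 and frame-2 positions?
4

The orange triangle moved from (9, 19) to (8, 15), a distance of √(1² + 4²) ≈ 4.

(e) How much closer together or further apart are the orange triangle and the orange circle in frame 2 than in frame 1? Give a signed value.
+1

Distance in frame 1: 3. Distance in frame 2: 4.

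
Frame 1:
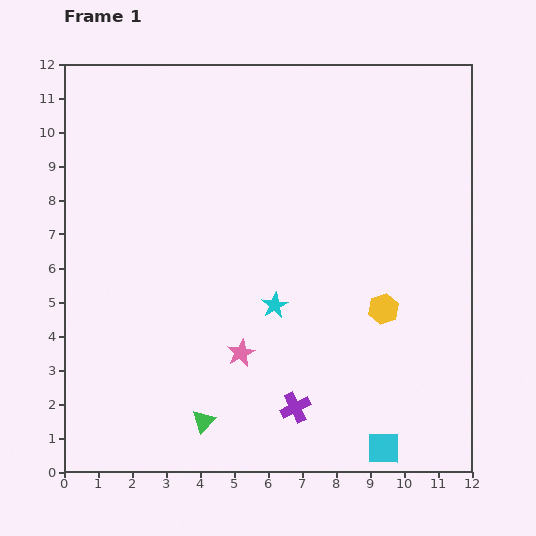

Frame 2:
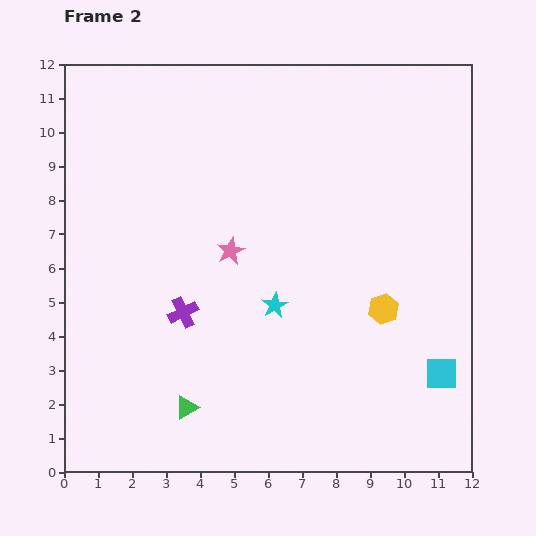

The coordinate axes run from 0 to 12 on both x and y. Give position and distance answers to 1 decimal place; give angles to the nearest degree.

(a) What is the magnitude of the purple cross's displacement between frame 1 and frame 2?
4.3

The purple cross moved from (6.8, 1.9) to (3.5, 4.7), a distance of √(3.3² + 2.8²) ≈ 4.3.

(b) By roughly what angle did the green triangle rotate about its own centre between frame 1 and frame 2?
19° clockwise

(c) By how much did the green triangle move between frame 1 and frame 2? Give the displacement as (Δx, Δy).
(-0.5, 0.4)

The green triangle was at (4.1, 1.5) in frame 1 and (3.6, 1.9) in frame 2.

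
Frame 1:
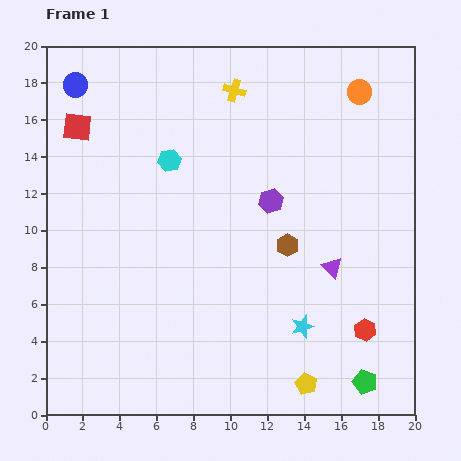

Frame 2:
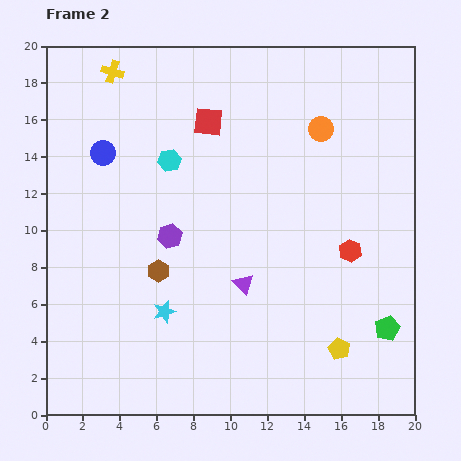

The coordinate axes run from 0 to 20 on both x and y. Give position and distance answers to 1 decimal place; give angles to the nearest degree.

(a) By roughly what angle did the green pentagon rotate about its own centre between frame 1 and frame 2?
30° clockwise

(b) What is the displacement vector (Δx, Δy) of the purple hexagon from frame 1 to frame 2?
(-5.5, -1.9)

The purple hexagon was at (12.2, 11.6) in frame 1 and (6.7, 9.7) in frame 2.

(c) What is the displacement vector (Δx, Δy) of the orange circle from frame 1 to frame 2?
(-2.1, -2.0)

The orange circle was at (17.0, 17.5) in frame 1 and (14.9, 15.5) in frame 2.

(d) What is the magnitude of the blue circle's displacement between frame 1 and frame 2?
4.0

The blue circle moved from (1.6, 17.9) to (3.1, 14.2), a distance of √(1.5² + 3.7²) ≈ 4.0.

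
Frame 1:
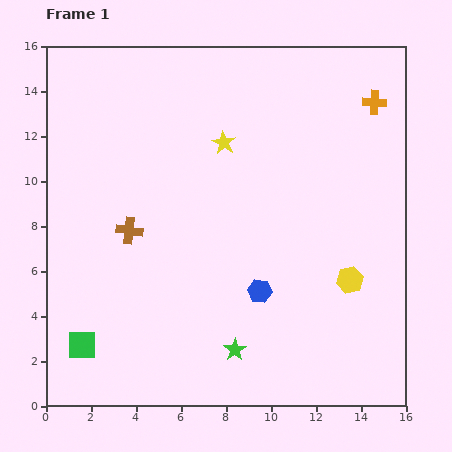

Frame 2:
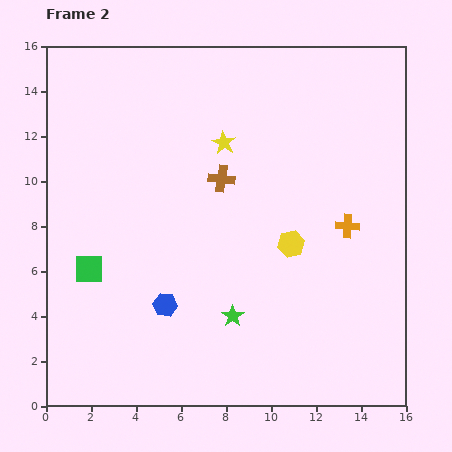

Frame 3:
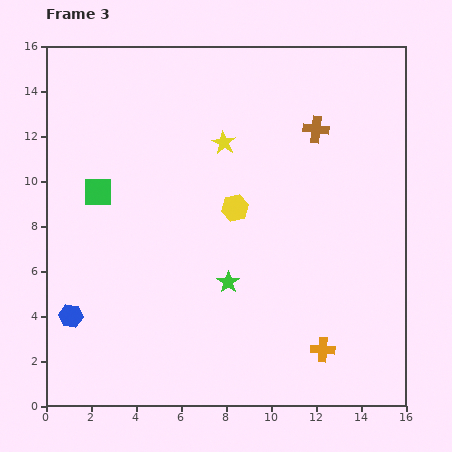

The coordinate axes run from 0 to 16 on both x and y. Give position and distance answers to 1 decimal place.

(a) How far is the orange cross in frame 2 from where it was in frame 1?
5.6

The orange cross moved from (14.6, 13.5) to (13.4, 8.0), a distance of √(1.2² + 5.5²) ≈ 5.6.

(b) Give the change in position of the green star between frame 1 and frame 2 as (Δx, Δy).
(-0.1, 1.5)

The green star was at (8.4, 2.5) in frame 1 and (8.3, 4.0) in frame 2.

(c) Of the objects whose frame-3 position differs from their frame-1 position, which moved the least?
the green star

(moved 3.0)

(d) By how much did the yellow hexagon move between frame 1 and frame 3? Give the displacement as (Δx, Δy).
(-5.1, 3.2)

The yellow hexagon was at (13.5, 5.6) in frame 1 and (8.4, 8.8) in frame 3.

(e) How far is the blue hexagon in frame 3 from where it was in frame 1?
8.5

The blue hexagon moved from (9.5, 5.1) to (1.1, 4.0), a distance of √(8.4² + 1.1²) ≈ 8.5.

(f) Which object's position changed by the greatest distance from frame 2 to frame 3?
the orange cross

(moved 5.6; next 4.7)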